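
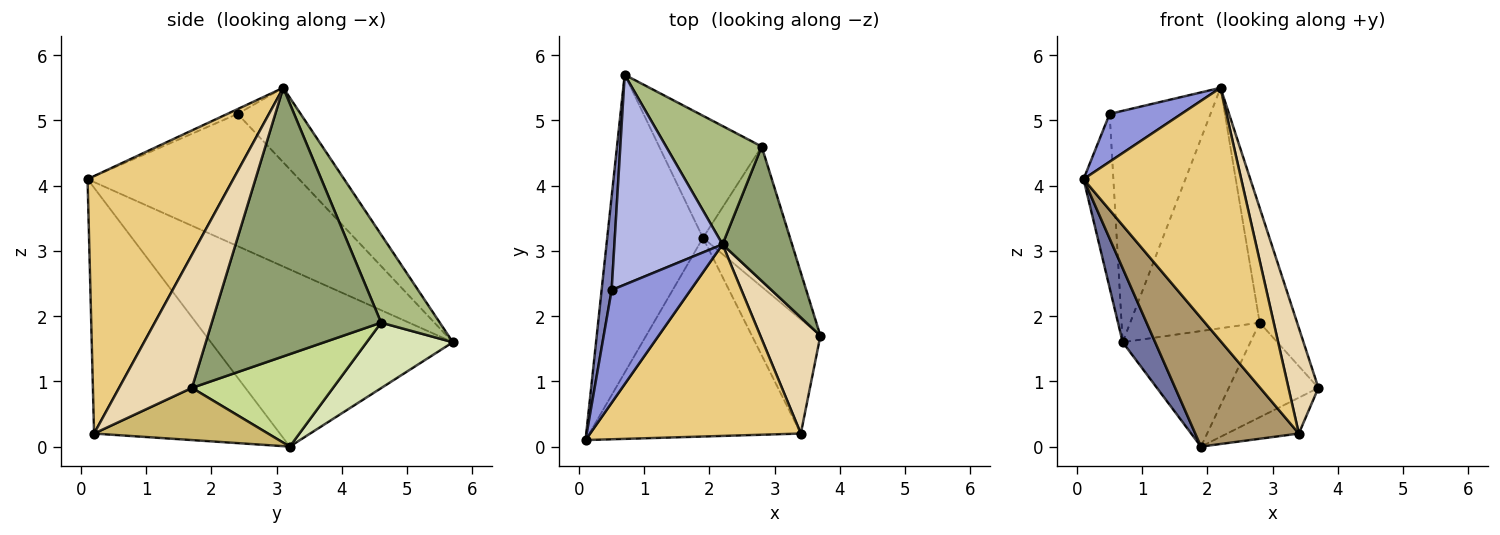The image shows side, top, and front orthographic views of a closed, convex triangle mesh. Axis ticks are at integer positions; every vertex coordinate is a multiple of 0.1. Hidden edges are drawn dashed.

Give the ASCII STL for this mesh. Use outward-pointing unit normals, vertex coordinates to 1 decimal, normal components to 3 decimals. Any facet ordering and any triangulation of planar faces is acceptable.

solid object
 facet normal -0.874 -0.117 -0.472
  outer loop
   vertex 1.9 3.2 0.0
   vertex 0.1 0.1 4.1
   vertex 0.7 5.7 1.6
  endloop
 endfacet
 facet normal -0.987 0.139 0.075
  outer loop
   vertex 0.5 2.4 5.1
   vertex 0.7 5.7 1.6
   vertex 0.1 0.1 4.1
  endloop
 endfacet
 facet normal -0.056 -0.390 0.919
  outer loop
   vertex 0.5 2.4 5.1
   vertex 0.1 0.1 4.1
   vertex 2.2 3.1 5.5
  endloop
 endfacet
 facet normal -0.420 0.672 0.610
  outer loop
   vertex 0.5 2.4 5.1
   vertex 2.2 3.1 5.5
   vertex 0.7 5.7 1.6
  endloop
 endfacet
 facet normal 0.947 0.209 0.245
  outer loop
   vertex 2.8 4.6 1.9
   vertex 2.2 3.1 5.5
   vertex 3.7 1.7 0.9
  endloop
 endfacet
 facet normal 0.377 0.831 0.409
  outer loop
   vertex 2.8 4.6 1.9
   vertex 0.7 5.7 1.6
   vertex 2.2 3.1 5.5
  endloop
 endfacet
 facet normal 0.661 0.420 -0.622
  outer loop
   vertex 2.8 4.6 1.9
   vertex 3.7 1.7 0.9
   vertex 1.9 3.2 0.0
  endloop
 endfacet
 facet normal 0.421 0.624 -0.659
  outer loop
   vertex 2.8 4.6 1.9
   vertex 1.9 3.2 0.0
   vertex 0.7 5.7 1.6
  endloop
 endfacet
 facet normal -0.698 -0.389 -0.601
  outer loop
   vertex 3.4 0.2 0.2
   vertex 0.1 0.1 4.1
   vertex 1.9 3.2 0.0
  endloop
 endfacet
 facet normal 0.588 0.243 -0.772
  outer loop
   vertex 3.4 0.2 0.2
   vertex 1.9 3.2 0.0
   vertex 3.7 1.7 0.9
  endloop
 endfacet
 facet normal 0.593 -0.642 0.486
  outer loop
   vertex 3.4 0.2 0.2
   vertex 2.2 3.1 5.5
   vertex 0.1 0.1 4.1
  endloop
 endfacet
 facet normal 0.854 -0.350 0.385
  outer loop
   vertex 3.4 0.2 0.2
   vertex 3.7 1.7 0.9
   vertex 2.2 3.1 5.5
  endloop
 endfacet
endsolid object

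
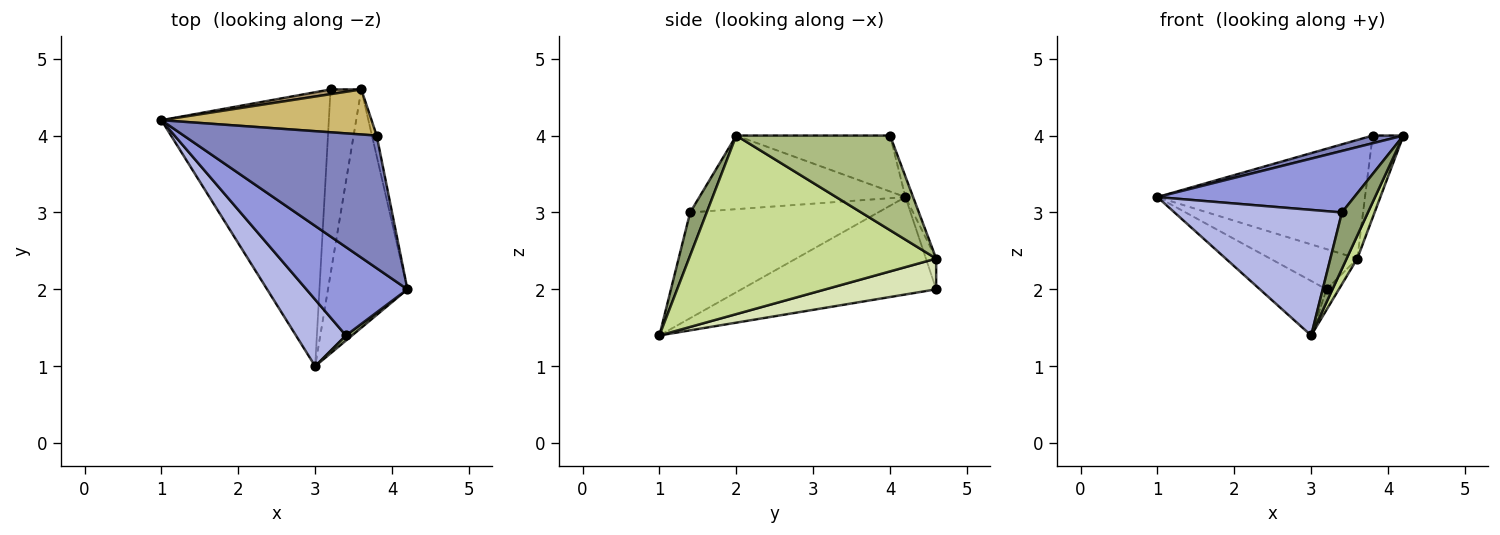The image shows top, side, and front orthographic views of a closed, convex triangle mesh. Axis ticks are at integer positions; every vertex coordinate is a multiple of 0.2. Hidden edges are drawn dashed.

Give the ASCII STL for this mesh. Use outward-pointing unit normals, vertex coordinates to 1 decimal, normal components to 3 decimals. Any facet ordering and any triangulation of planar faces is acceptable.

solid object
 facet normal -0.495 0.170 -0.852
  outer loop
   vertex 3.0 1.0 1.4
   vertex 1.0 4.2 3.2
   vertex 3.2 4.6 2.0
  endloop
 endfacet
 facet normal -0.278 -0.056 0.959
  outer loop
   vertex 3.8 4.0 4.0
   vertex 1.0 4.2 3.2
   vertex 4.2 2.0 4.0
  endloop
 endfacet
 facet normal -0.513 -0.490 0.705
  outer loop
   vertex 3.4 1.4 3.0
   vertex 4.2 2.0 4.0
   vertex 1.0 4.2 3.2
  endloop
 endfacet
 facet normal -0.704 -0.627 0.333
  outer loop
   vertex 3.4 1.4 3.0
   vertex 1.0 4.2 3.2
   vertex 3.0 1.0 1.4
  endloop
 endfacet
 facet normal 0.535 -0.841 0.076
  outer loop
   vertex 3.4 1.4 3.0
   vertex 3.0 1.0 1.4
   vertex 4.2 2.0 4.0
  endloop
 endfacet
 facet normal 0.979 0.196 -0.049
  outer loop
   vertex 3.6 4.6 2.4
   vertex 3.8 4.0 4.0
   vertex 4.2 2.0 4.0
  endloop
 endfacet
 facet normal 0.913 -0.039 -0.406
  outer loop
   vertex 3.6 4.6 2.4
   vertex 4.2 2.0 4.0
   vertex 3.0 1.0 1.4
  endloop
 endfacet
 facet normal 0.705 0.078 -0.705
  outer loop
   vertex 3.6 4.6 2.4
   vertex 3.0 1.0 1.4
   vertex 3.2 4.6 2.0
  endloop
 endfacet
 facet normal -0.116 0.986 0.116
  outer loop
   vertex 3.6 4.6 2.4
   vertex 3.2 4.6 2.0
   vertex 1.0 4.2 3.2
  endloop
 endfacet
 facet normal -0.035 0.934 0.355
  outer loop
   vertex 3.6 4.6 2.4
   vertex 1.0 4.2 3.2
   vertex 3.8 4.0 4.0
  endloop
 endfacet
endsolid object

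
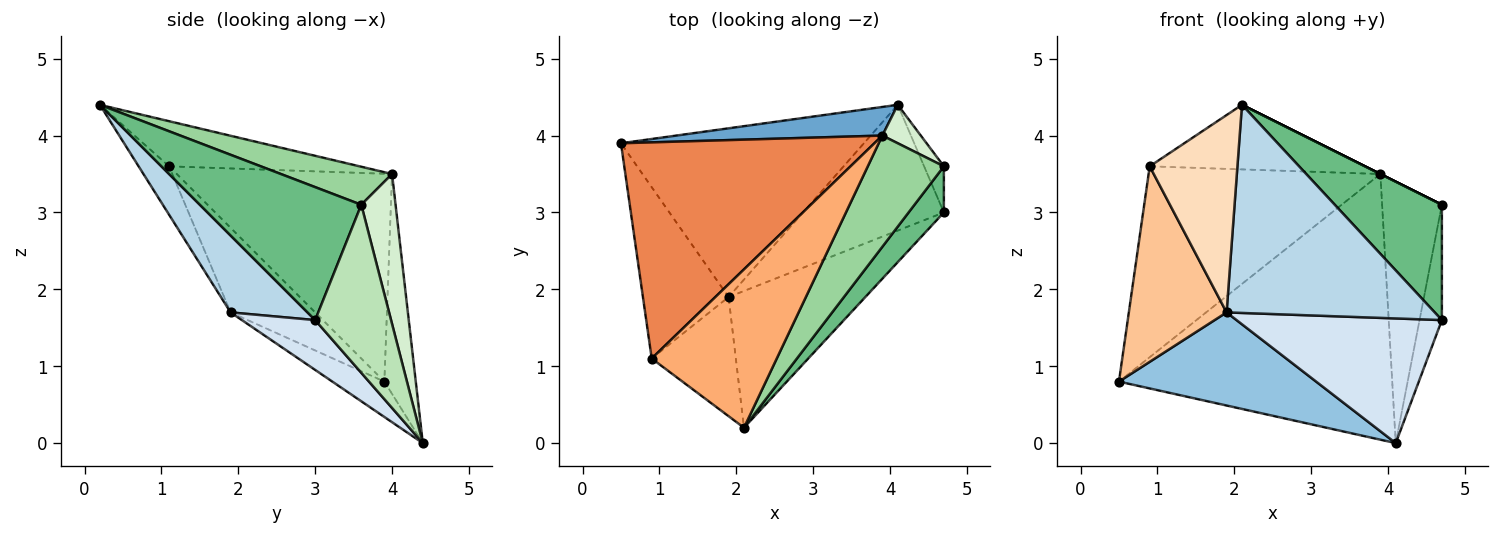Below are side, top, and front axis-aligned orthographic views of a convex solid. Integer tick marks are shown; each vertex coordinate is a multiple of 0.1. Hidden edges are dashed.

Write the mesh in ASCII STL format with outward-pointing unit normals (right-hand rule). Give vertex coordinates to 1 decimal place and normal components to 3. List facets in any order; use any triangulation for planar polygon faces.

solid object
 facet normal -0.114 0.988 0.106
  outer loop
   vertex 3.9 4.0 3.5
   vertex 4.1 4.4 0.0
   vertex 0.5 3.9 0.8
  endloop
 endfacet
 facet normal -0.126 -0.479 -0.868
  outer loop
   vertex 1.9 1.9 1.7
   vertex 0.5 3.9 0.8
   vertex 4.1 4.4 0.0
  endloop
 endfacet
 facet normal 0.295 -0.799 -0.525
  outer loop
   vertex 1.9 1.9 1.7
   vertex 4.7 3.0 1.6
   vertex 2.1 0.2 4.4
  endloop
 endfacet
 facet normal 0.244 -0.683 -0.689
  outer loop
   vertex 1.9 1.9 1.7
   vertex 4.1 4.4 0.0
   vertex 4.7 3.0 1.6
  endloop
 endfacet
 facet normal -0.524 0.564 0.639
  outer loop
   vertex 0.9 1.1 3.6
   vertex 3.9 4.0 3.5
   vertex 0.5 3.9 0.8
  endloop
 endfacet
 facet normal -0.317 0.358 0.878
  outer loop
   vertex 0.9 1.1 3.6
   vertex 2.1 0.2 4.4
   vertex 3.9 4.0 3.5
  endloop
 endfacet
 facet normal -0.545 -0.630 -0.552
  outer loop
   vertex 0.9 1.1 3.6
   vertex 0.5 3.9 0.8
   vertex 1.9 1.9 1.7
  endloop
 endfacet
 facet normal -0.285 -0.821 -0.495
  outer loop
   vertex 0.9 1.1 3.6
   vertex 1.9 1.9 1.7
   vertex 2.1 0.2 4.4
  endloop
 endfacet
 facet normal 0.814 -0.540 0.216
  outer loop
   vertex 4.7 3.6 3.1
   vertex 2.1 0.2 4.4
   vertex 4.7 3.0 1.6
  endloop
 endfacet
 facet normal 0.447 0.000 0.894
  outer loop
   vertex 4.7 3.6 3.1
   vertex 3.9 4.0 3.5
   vertex 2.1 0.2 4.4
  endloop
 endfacet
 facet normal 0.953 0.280 -0.112
  outer loop
   vertex 4.7 3.6 3.1
   vertex 4.7 3.0 1.6
   vertex 4.1 4.4 0.0
  endloop
 endfacet
 facet normal 0.494 0.860 0.127
  outer loop
   vertex 4.7 3.6 3.1
   vertex 4.1 4.4 0.0
   vertex 3.9 4.0 3.5
  endloop
 endfacet
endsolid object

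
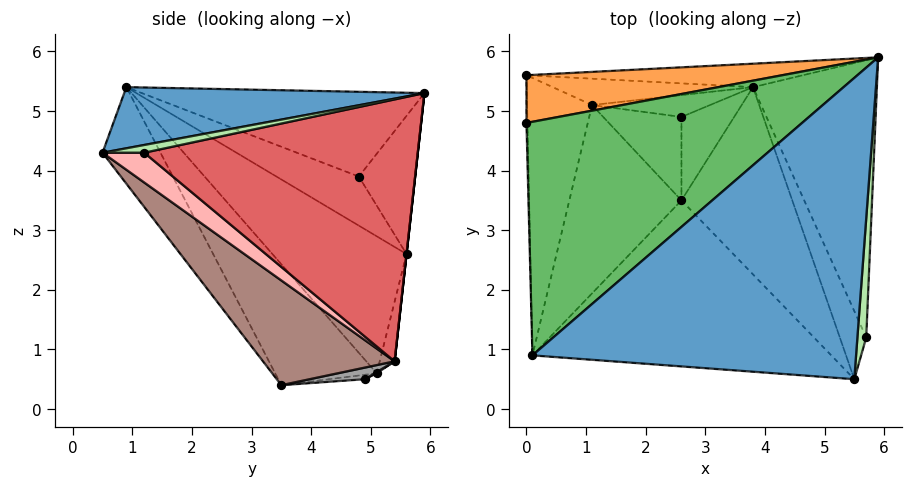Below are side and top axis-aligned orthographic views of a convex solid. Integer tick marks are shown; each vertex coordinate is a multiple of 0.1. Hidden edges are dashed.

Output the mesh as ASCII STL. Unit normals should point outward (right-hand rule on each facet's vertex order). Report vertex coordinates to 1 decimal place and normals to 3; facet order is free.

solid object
 facet normal 0.182 -0.192 0.964
  outer loop
   vertex 0.1 0.9 5.4
   vertex 5.5 0.5 4.3
   vertex 5.9 5.9 5.3
  endloop
 endfacet
 facet normal 0.000 0.994 -0.110
  outer loop
   vertex 3.8 5.4 0.8
   vertex 0.0 5.6 2.6
   vertex 5.9 5.9 5.3
  endloop
 endfacet
 facet normal -0.272 0.819 0.504
  outer loop
   vertex 0.0 4.8 3.9
   vertex 5.9 5.9 5.3
   vertex 0.0 5.6 2.6
  endloop
 endfacet
 facet normal -0.999 -0.034 -0.021
  outer loop
   vertex 0.0 4.8 3.9
   vertex 0.0 5.6 2.6
   vertex 0.1 0.9 5.4
  endloop
 endfacet
 facet normal -0.277 0.339 0.899
  outer loop
   vertex 0.0 4.8 3.9
   vertex 0.1 0.9 5.4
   vertex 5.9 5.9 5.3
  endloop
 endfacet
 facet normal 0.647 -0.185 0.740
  outer loop
   vertex 5.7 1.2 4.3
   vertex 5.9 5.9 5.3
   vertex 5.5 0.5 4.3
  endloop
 endfacet
 facet normal 0.903 0.052 -0.427
  outer loop
   vertex 5.7 1.2 4.3
   vertex 3.8 5.4 0.8
   vertex 5.9 5.9 5.3
  endloop
 endfacet
 facet normal 0.732 -0.209 -0.648
  outer loop
   vertex 5.7 1.2 4.3
   vertex 5.5 0.5 4.3
   vertex 3.8 5.4 0.8
  endloop
 endfacet
 facet normal -0.871 -0.265 -0.413
  outer loop
   vertex 1.1 5.1 0.6
   vertex 0.1 0.9 5.4
   vertex 0.0 5.6 2.6
  endloop
 endfacet
 facet normal -0.085 0.955 -0.285
  outer loop
   vertex 1.1 5.1 0.6
   vertex 0.0 5.6 2.6
   vertex 3.8 5.4 0.8
  endloop
 endfacet
 facet normal 0.661 -0.270 -0.700
  outer loop
   vertex 2.6 3.5 0.4
   vertex 3.8 5.4 0.8
   vertex 5.5 0.5 4.3
  endloop
 endfacet
 facet normal -0.168 -0.838 -0.520
  outer loop
   vertex 2.6 3.5 0.4
   vertex 5.5 0.5 4.3
   vertex 0.1 0.9 5.4
  endloop
 endfacet
 facet normal -0.628 -0.516 -0.582
  outer loop
   vertex 2.6 3.5 0.4
   vertex 0.1 0.9 5.4
   vertex 1.1 5.1 0.6
  endloop
 endfacet
 facet normal 0.009 0.499 -0.867
  outer loop
   vertex 2.6 4.9 0.5
   vertex 1.1 5.1 0.6
   vertex 3.8 5.4 0.8
  endloop
 endfacet
 facet normal 0.215 0.070 -0.974
  outer loop
   vertex 2.6 4.9 0.5
   vertex 3.8 5.4 0.8
   vertex 2.6 3.5 0.4
  endloop
 endfacet
 facet normal -0.057 0.071 -0.996
  outer loop
   vertex 2.6 4.9 0.5
   vertex 2.6 3.5 0.4
   vertex 1.1 5.1 0.6
  endloop
 endfacet
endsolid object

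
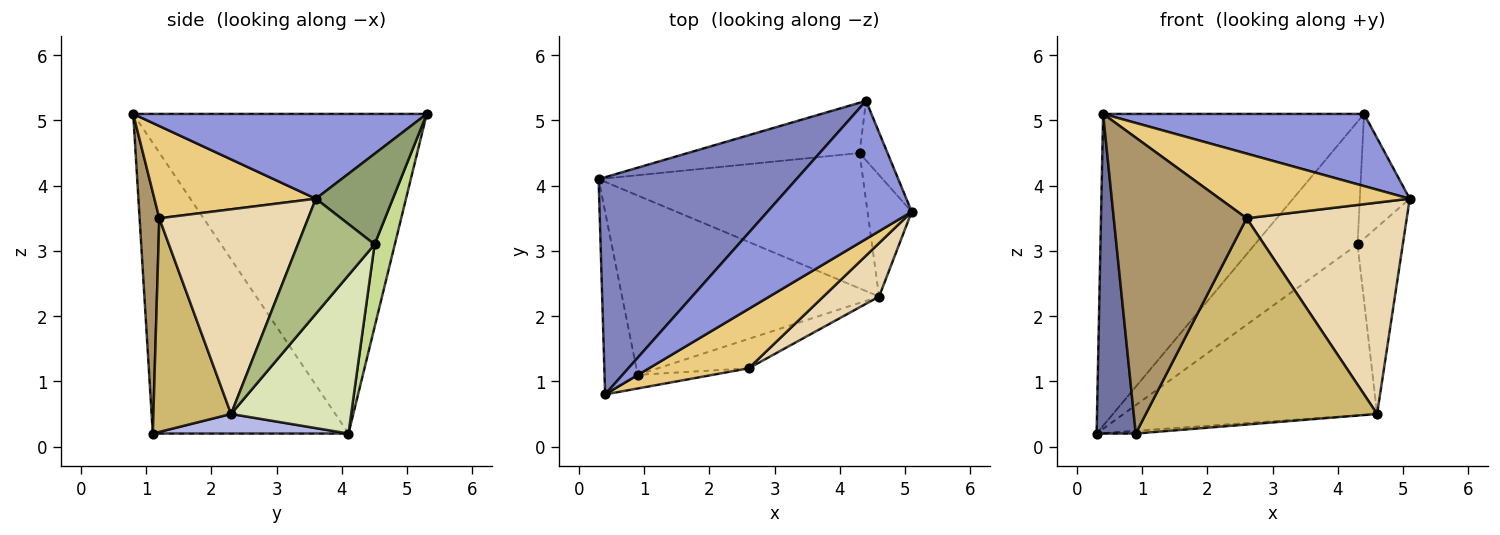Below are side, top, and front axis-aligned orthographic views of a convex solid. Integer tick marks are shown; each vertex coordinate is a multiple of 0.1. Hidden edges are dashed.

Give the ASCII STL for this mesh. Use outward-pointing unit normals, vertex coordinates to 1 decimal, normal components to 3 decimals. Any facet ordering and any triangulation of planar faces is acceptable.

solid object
 facet normal -0.974 -0.195 -0.111
  outer loop
   vertex 0.9 1.1 0.2
   vertex 0.4 0.8 5.1
   vertex 0.3 4.1 0.2
  endloop
 endfacet
 facet normal -0.678 0.603 0.420
  outer loop
   vertex 4.4 5.3 5.1
   vertex 0.3 4.1 0.2
   vertex 0.4 0.8 5.1
  endloop
 endfacet
 facet normal 0.462 -0.411 0.786
  outer loop
   vertex 4.4 5.3 5.1
   vertex 0.4 0.8 5.1
   vertex 5.1 3.6 3.8
  endloop
 endfacet
 facet normal 0.076 0.015 -0.997
  outer loop
   vertex 4.6 2.3 0.5
   vertex 0.9 1.1 0.2
   vertex 0.3 4.1 0.2
  endloop
 endfacet
 facet normal 0.812 0.527 -0.251
  outer loop
   vertex 4.3 4.5 3.1
   vertex 4.4 5.3 5.1
   vertex 5.1 3.6 3.8
  endloop
 endfacet
 facet normal 0.818 0.483 -0.314
  outer loop
   vertex 4.3 4.5 3.1
   vertex 5.1 3.6 3.8
   vertex 4.6 2.3 0.5
  endloop
 endfacet
 facet normal 0.179 0.910 -0.373
  outer loop
   vertex 4.3 4.5 3.1
   vertex 0.3 4.1 0.2
   vertex 4.4 5.3 5.1
  endloop
 endfacet
 facet normal 0.348 0.735 -0.582
  outer loop
   vertex 4.3 4.5 3.1
   vertex 4.6 2.3 0.5
   vertex 0.3 4.1 0.2
  endloop
 endfacet
 facet normal 0.147 -0.988 -0.046
  outer loop
   vertex 2.6 1.2 3.5
   vertex 0.4 0.8 5.1
   vertex 0.9 1.1 0.2
  endloop
 endfacet
 facet normal 0.316 -0.939 -0.134
  outer loop
   vertex 2.6 1.2 3.5
   vertex 0.9 1.1 0.2
   vertex 4.6 2.3 0.5
  endloop
 endfacet
 facet normal 0.531 -0.624 0.573
  outer loop
   vertex 2.6 1.2 3.5
   vertex 5.1 3.6 3.8
   vertex 0.4 0.8 5.1
  endloop
 endfacet
 facet normal 0.669 -0.720 0.182
  outer loop
   vertex 2.6 1.2 3.5
   vertex 4.6 2.3 0.5
   vertex 5.1 3.6 3.8
  endloop
 endfacet
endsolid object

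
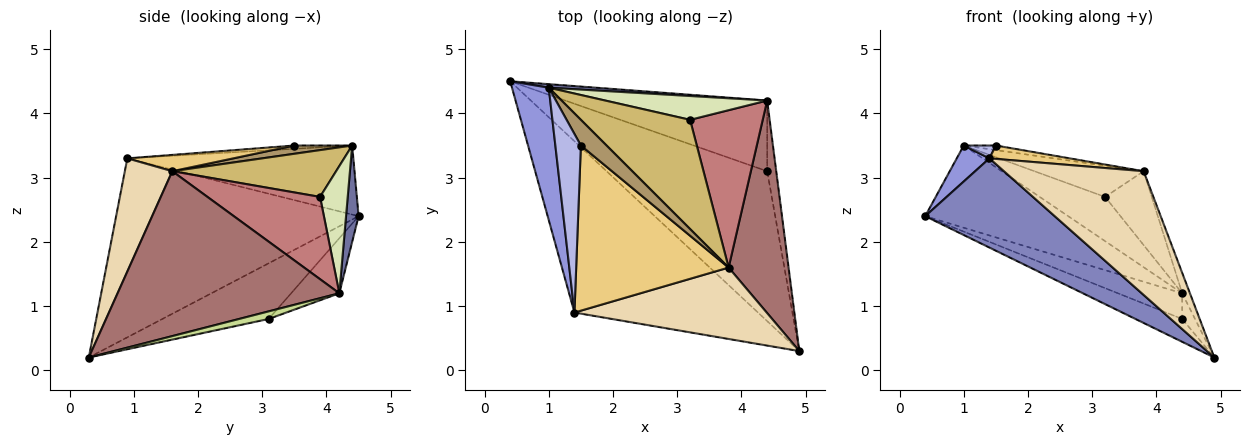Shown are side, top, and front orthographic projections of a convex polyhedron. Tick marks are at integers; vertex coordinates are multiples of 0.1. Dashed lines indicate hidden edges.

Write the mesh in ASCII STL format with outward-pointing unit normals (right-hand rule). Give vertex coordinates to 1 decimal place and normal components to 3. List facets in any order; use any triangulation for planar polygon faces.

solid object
 facet normal 0.087 0.995 0.043
  outer loop
   vertex 4.4 4.2 1.2
   vertex 0.4 4.5 2.4
   vertex 1.0 4.4 3.5
  endloop
 endfacet
 facet normal -0.654 -0.349 -0.671
  outer loop
   vertex 1.4 0.9 3.3
   vertex 0.4 4.5 2.4
   vertex 4.9 0.3 0.2
  endloop
 endfacet
 facet normal -0.876 -0.127 0.466
  outer loop
   vertex 1.4 0.9 3.3
   vertex 1.0 4.4 3.5
   vertex 0.4 4.5 2.4
  endloop
 endfacet
 facet normal -0.128 -0.071 0.989
  outer loop
   vertex 1.4 0.9 3.3
   vertex 1.5 3.5 3.5
   vertex 1.0 4.4 3.5
  endloop
 endfacet
 facet normal -0.324 0.143 -0.935
  outer loop
   vertex 4.4 3.1 0.8
   vertex 4.9 0.3 0.2
   vertex 0.4 4.5 2.4
  endloop
 endfacet
 facet normal -0.248 0.331 -0.910
  outer loop
   vertex 4.4 3.1 0.8
   vertex 0.4 4.5 2.4
   vertex 4.4 4.2 1.2
  endloop
 endfacet
 facet normal 0.618 0.269 -0.739
  outer loop
   vertex 4.4 3.1 0.8
   vertex 4.4 4.2 1.2
   vertex 4.9 0.3 0.2
  endloop
 endfacet
 facet normal 0.349 0.825 0.444
  outer loop
   vertex 3.2 3.9 2.7
   vertex 4.4 4.2 1.2
   vertex 1.0 4.4 3.5
  endloop
 endfacet
 facet normal 0.302 0.168 0.939
  outer loop
   vertex 3.8 1.6 3.1
   vertex 1.0 4.4 3.5
   vertex 1.5 3.5 3.5
  endloop
 endfacet
 facet normal 0.381 0.254 0.889
  outer loop
   vertex 3.8 1.6 3.1
   vertex 3.2 3.9 2.7
   vertex 1.0 4.4 3.5
  endloop
 endfacet
 facet normal 0.106 -0.080 0.991
  outer loop
   vertex 3.8 1.6 3.1
   vertex 1.5 3.5 3.5
   vertex 1.4 0.9 3.3
  endloop
 endfacet
 facet normal 0.282 -0.831 0.480
  outer loop
   vertex 3.8 1.6 3.1
   vertex 1.4 0.9 3.3
   vertex 4.9 0.3 0.2
  endloop
 endfacet
 facet normal 0.939 0.033 0.342
  outer loop
   vertex 3.8 1.6 3.1
   vertex 4.9 0.3 0.2
   vertex 4.4 4.2 1.2
  endloop
 endfacet
 facet normal 0.716 0.297 0.632
  outer loop
   vertex 3.8 1.6 3.1
   vertex 4.4 4.2 1.2
   vertex 3.2 3.9 2.7
  endloop
 endfacet
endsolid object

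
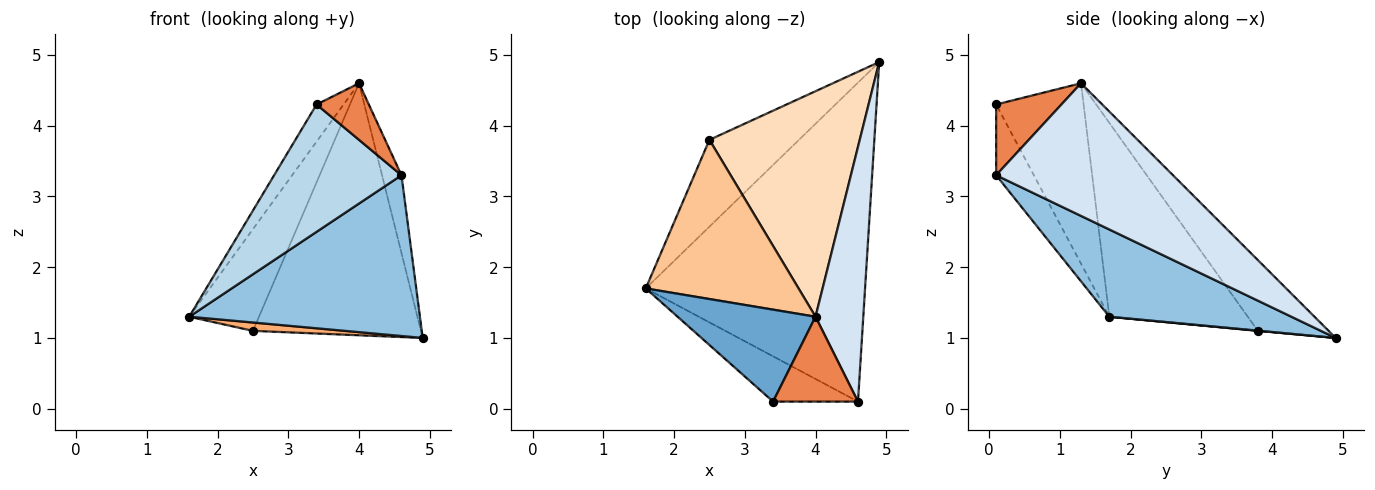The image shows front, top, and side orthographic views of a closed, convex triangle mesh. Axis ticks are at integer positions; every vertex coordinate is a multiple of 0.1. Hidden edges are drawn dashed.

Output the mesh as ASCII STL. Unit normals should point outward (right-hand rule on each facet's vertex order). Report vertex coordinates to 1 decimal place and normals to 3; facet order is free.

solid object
 facet normal -0.771 0.238 0.590
  outer loop
   vertex 4.0 1.3 4.6
   vertex 1.6 1.7 1.3
   vertex 3.4 0.1 4.3
  endloop
 endfacet
 facet normal 0.335 -0.424 -0.841
  outer loop
   vertex 4.6 0.1 3.3
   vertex 1.6 1.7 1.3
   vertex 4.9 4.9 1.0
  endloop
 endfacet
 facet normal -0.269 -0.908 -0.323
  outer loop
   vertex 4.6 0.1 3.3
   vertex 3.4 0.1 4.3
   vertex 1.6 1.7 1.3
  endloop
 endfacet
 facet normal 0.936 0.103 0.337
  outer loop
   vertex 4.6 0.1 3.3
   vertex 4.9 4.9 1.0
   vertex 4.0 1.3 4.6
  endloop
 endfacet
 facet normal 0.570 -0.456 0.684
  outer loop
   vertex 4.6 0.1 3.3
   vertex 4.0 1.3 4.6
   vertex 3.4 0.1 4.3
  endloop
 endfacet
 facet normal 0.002 -0.096 -0.995
  outer loop
   vertex 2.5 3.8 1.1
   vertex 4.9 4.9 1.0
   vertex 1.6 1.7 1.3
  endloop
 endfacet
 facet normal -0.730 0.368 0.576
  outer loop
   vertex 2.5 3.8 1.1
   vertex 1.6 1.7 1.3
   vertex 4.0 1.3 4.6
  endloop
 endfacet
 facet normal -0.299 0.711 0.636
  outer loop
   vertex 2.5 3.8 1.1
   vertex 4.0 1.3 4.6
   vertex 4.9 4.9 1.0
  endloop
 endfacet
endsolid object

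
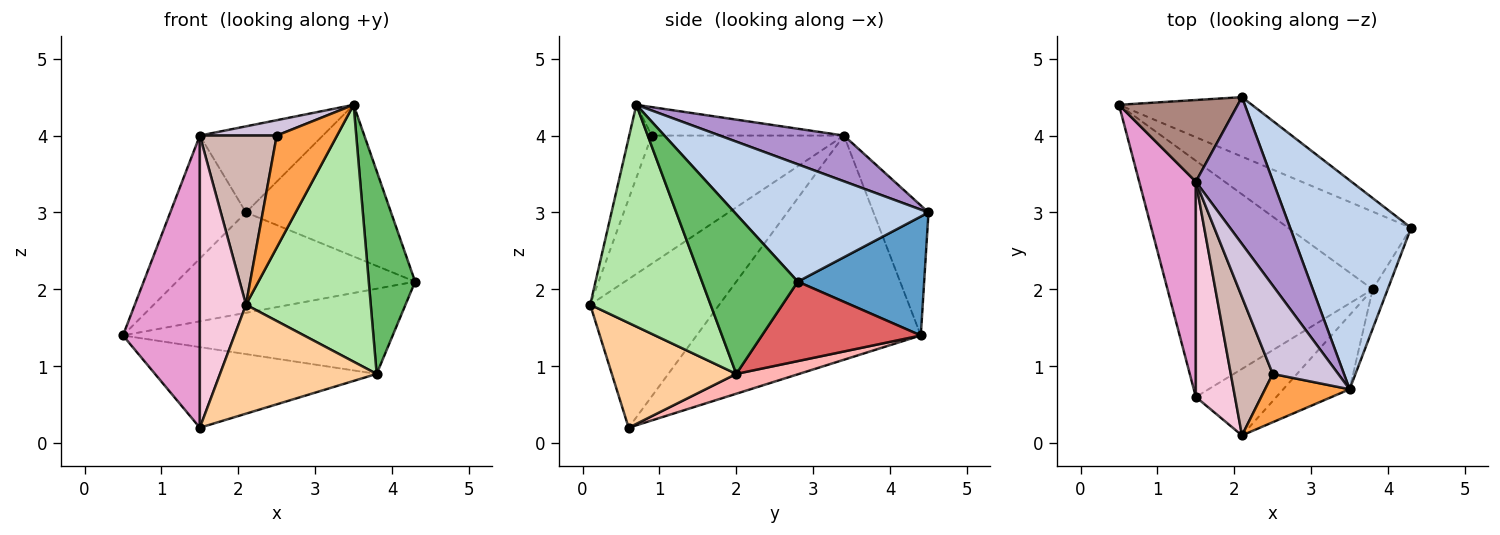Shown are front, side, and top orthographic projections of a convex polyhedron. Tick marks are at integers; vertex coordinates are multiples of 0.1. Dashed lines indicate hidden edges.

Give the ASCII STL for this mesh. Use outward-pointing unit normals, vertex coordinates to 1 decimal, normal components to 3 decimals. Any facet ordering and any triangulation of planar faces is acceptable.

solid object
 facet normal 0.415 0.783 -0.464
  outer loop
   vertex 2.1 4.5 3.0
   vertex 4.3 2.8 2.1
   vertex 0.5 4.4 1.4
  endloop
 endfacet
 facet normal 0.617 0.462 0.637
  outer loop
   vertex 2.1 4.5 3.0
   vertex 3.5 0.7 4.4
   vertex 4.3 2.8 2.1
  endloop
 endfacet
 facet normal -0.324 -0.869 0.375
  outer loop
   vertex 2.5 0.9 4.0
   vertex 2.1 0.1 1.8
   vertex 3.5 0.7 4.4
  endloop
 endfacet
 facet normal 0.561 -0.706 -0.431
  outer loop
   vertex 3.8 2.0 0.9
   vertex 2.1 0.1 1.8
   vertex 1.5 0.6 0.2
  endloop
 endfacet
 facet normal 0.897 -0.434 -0.084
  outer loop
   vertex 3.8 2.0 0.9
   vertex 4.3 2.8 2.1
   vertex 3.5 0.7 4.4
  endloop
 endfacet
 facet normal 0.680 -0.705 -0.203
  outer loop
   vertex 3.8 2.0 0.9
   vertex 3.5 0.7 4.4
   vertex 2.1 0.1 1.8
  endloop
 endfacet
 facet normal 0.399 0.677 -0.618
  outer loop
   vertex 3.8 2.0 0.9
   vertex 0.5 4.4 1.4
   vertex 4.3 2.8 2.1
  endloop
 endfacet
 facet normal 0.091 0.322 -0.942
  outer loop
   vertex 3.8 2.0 0.9
   vertex 1.5 0.6 0.2
   vertex 0.5 4.4 1.4
  endloop
 endfacet
 facet normal 0.455 0.451 0.768
  outer loop
   vertex 1.5 3.4 4.0
   vertex 3.5 0.7 4.4
   vertex 2.1 4.5 3.0
  endloop
 endfacet
 facet normal -0.394 -0.157 0.906
  outer loop
   vertex 1.5 3.4 4.0
   vertex 2.5 0.9 4.0
   vertex 3.5 0.7 4.4
  endloop
 endfacet
 facet normal -0.518 0.713 0.473
  outer loop
   vertex 1.5 3.4 4.0
   vertex 2.1 4.5 3.0
   vertex 0.5 4.4 1.4
  endloop
 endfacet
 facet normal -0.888 -0.355 0.291
  outer loop
   vertex 1.5 3.4 4.0
   vertex 2.1 0.1 1.8
   vertex 2.5 0.9 4.0
  endloop
 endfacet
 facet normal -0.920 -0.316 0.232
  outer loop
   vertex 1.5 3.4 4.0
   vertex 0.5 4.4 1.4
   vertex 1.5 0.6 0.2
  endloop
 endfacet
 facet normal -0.914 -0.327 0.241
  outer loop
   vertex 1.5 3.4 4.0
   vertex 1.5 0.6 0.2
   vertex 2.1 0.1 1.8
  endloop
 endfacet
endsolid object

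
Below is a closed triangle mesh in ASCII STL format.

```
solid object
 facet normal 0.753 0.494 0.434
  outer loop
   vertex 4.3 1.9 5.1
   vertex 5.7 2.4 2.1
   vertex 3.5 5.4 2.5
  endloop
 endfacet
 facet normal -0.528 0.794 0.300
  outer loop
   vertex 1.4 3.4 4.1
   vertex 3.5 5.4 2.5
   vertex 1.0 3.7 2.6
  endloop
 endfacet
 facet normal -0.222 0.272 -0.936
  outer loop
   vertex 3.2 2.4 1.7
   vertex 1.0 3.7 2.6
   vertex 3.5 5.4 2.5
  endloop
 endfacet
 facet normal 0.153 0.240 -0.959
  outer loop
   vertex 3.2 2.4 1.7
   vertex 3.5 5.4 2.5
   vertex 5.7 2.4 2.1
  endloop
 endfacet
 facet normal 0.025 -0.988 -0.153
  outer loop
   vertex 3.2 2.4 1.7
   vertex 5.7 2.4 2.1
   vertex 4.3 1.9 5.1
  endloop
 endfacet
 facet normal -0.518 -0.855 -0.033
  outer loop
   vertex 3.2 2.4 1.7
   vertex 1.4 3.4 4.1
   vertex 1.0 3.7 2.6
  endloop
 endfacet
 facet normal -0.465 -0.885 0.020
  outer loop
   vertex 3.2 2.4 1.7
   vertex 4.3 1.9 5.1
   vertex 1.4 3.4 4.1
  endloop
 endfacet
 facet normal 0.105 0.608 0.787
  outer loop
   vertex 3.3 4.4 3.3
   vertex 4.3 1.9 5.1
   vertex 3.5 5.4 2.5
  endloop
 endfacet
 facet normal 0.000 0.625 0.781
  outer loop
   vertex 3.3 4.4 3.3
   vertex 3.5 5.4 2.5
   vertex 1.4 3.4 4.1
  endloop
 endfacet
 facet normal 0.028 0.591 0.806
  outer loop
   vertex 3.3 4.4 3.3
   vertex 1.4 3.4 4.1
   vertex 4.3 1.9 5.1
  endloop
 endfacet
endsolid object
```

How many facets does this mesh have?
10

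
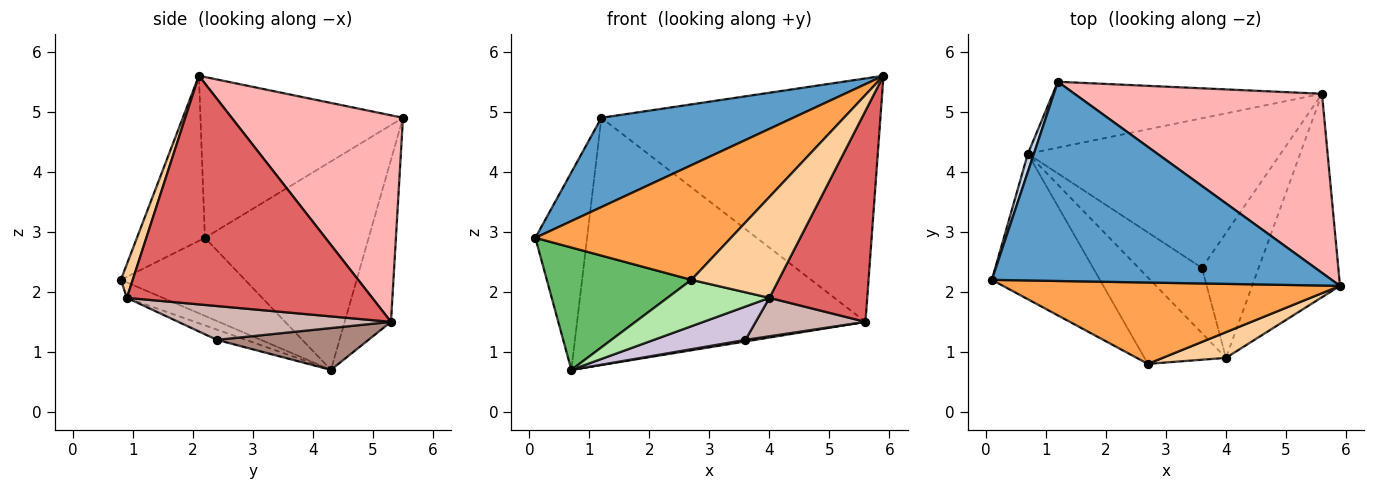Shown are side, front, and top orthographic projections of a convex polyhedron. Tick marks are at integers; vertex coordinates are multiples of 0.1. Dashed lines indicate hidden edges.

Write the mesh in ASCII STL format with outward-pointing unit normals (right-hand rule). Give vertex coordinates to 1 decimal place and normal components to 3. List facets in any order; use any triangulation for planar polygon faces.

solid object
 facet normal -0.396 -0.376 0.838
  outer loop
   vertex 1.2 5.5 4.9
   vertex 0.1 2.2 2.9
   vertex 5.9 2.1 5.6
  endloop
 endfacet
 facet normal -0.953 0.301 0.027
  outer loop
   vertex 0.7 4.3 0.7
   vertex 0.1 2.2 2.9
   vertex 1.2 5.5 4.9
  endloop
 endfacet
 facet normal -0.273 -0.785 0.557
  outer loop
   vertex 2.7 0.8 2.2
   vertex 5.9 2.1 5.6
   vertex 0.1 2.2 2.9
  endloop
 endfacet
 facet normal 0.130 -0.961 0.245
  outer loop
   vertex 2.7 0.8 2.2
   vertex 4.0 0.9 1.9
   vertex 5.9 2.1 5.6
  endloop
 endfacet
 facet normal -0.484 -0.563 -0.670
  outer loop
   vertex 2.7 0.8 2.2
   vertex 0.1 2.2 2.9
   vertex 0.7 4.3 0.7
  endloop
 endfacet
 facet normal -0.165 -0.467 -0.869
  outer loop
   vertex 2.7 0.8 2.2
   vertex 0.7 4.3 0.7
   vertex 4.0 0.9 1.9
  endloop
 endfacet
 facet normal 0.875 -0.349 -0.336
  outer loop
   vertex 5.6 5.3 1.5
   vertex 5.9 2.1 5.6
   vertex 4.0 0.9 1.9
  endloop
 endfacet
 facet normal 0.443 0.722 0.531
  outer loop
   vertex 5.6 5.3 1.5
   vertex 1.2 5.5 4.9
   vertex 5.9 2.1 5.6
  endloop
 endfacet
 facet normal -0.153 0.955 -0.255
  outer loop
   vertex 5.6 5.3 1.5
   vertex 0.7 4.3 0.7
   vertex 1.2 5.5 4.9
  endloop
 endfacet
 facet normal -0.142 -0.450 -0.882
  outer loop
   vertex 3.6 2.4 1.2
   vertex 4.0 0.9 1.9
   vertex 0.7 4.3 0.7
  endloop
 endfacet
 facet normal 0.163 -0.011 -0.987
  outer loop
   vertex 3.6 2.4 1.2
   vertex 0.7 4.3 0.7
   vertex 5.6 5.3 1.5
  endloop
 endfacet
 facet normal 0.495 -0.256 -0.830
  outer loop
   vertex 3.6 2.4 1.2
   vertex 5.6 5.3 1.5
   vertex 4.0 0.9 1.9
  endloop
 endfacet
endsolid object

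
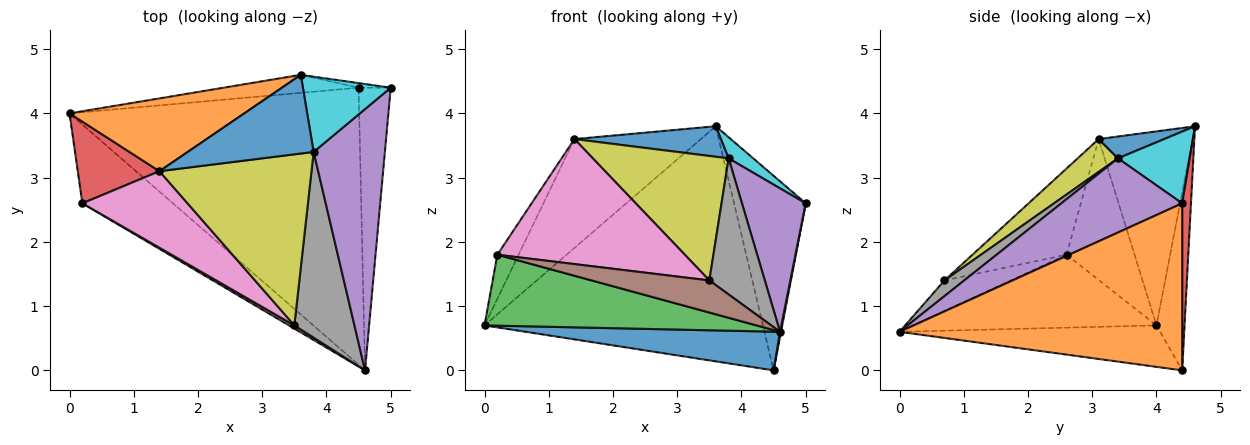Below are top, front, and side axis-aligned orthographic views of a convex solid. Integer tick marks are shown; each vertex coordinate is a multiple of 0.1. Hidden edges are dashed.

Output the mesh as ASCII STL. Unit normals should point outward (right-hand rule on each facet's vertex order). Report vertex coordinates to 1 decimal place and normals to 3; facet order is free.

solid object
 facet normal -0.140 -0.137 -0.981
  outer loop
   vertex 4.5 4.4 0.0
   vertex 4.6 0.0 0.6
   vertex 0.0 4.0 0.7
  endloop
 endfacet
 facet normal 0.982 -0.003 -0.189
  outer loop
   vertex 4.5 4.4 0.0
   vertex 5.0 4.4 2.6
   vertex 4.6 0.0 0.6
  endloop
 endfacet
 facet normal -0.513 -0.574 -0.638
  outer loop
   vertex 0.2 2.6 1.8
   vertex 0.0 4.0 0.7
   vertex 4.6 0.0 0.6
  endloop
 endfacet
 facet normal -0.835 0.261 0.484
  outer loop
   vertex 0.2 2.6 1.8
   vertex 1.4 3.1 3.6
   vertex 0.0 4.0 0.7
  endloop
 endfacet
 facet normal 0.674 -0.356 0.647
  outer loop
   vertex 3.8 3.4 3.3
   vertex 4.6 0.0 0.6
   vertex 5.0 4.4 2.6
  endloop
 endfacet
 facet normal -0.489 -0.868 0.087
  outer loop
   vertex 3.5 0.7 1.4
   vertex 0.2 2.6 1.8
   vertex 4.6 0.0 0.6
  endloop
 endfacet
 facet normal -0.393 -0.784 0.480
  outer loop
   vertex 3.5 0.7 1.4
   vertex 1.4 3.1 3.6
   vertex 0.2 2.6 1.8
  endloop
 endfacet
 facet normal 0.206 -0.578 0.789
  outer loop
   vertex 3.5 0.7 1.4
   vertex 4.6 0.0 0.6
   vertex 3.8 3.4 3.3
  endloop
 endfacet
 facet normal 0.172 -0.580 0.797
  outer loop
   vertex 3.5 0.7 1.4
   vertex 3.8 3.4 3.3
   vertex 1.4 3.1 3.6
  endloop
 endfacet
 facet normal 0.618 -0.212 0.757
  outer loop
   vertex 3.6 4.6 3.8
   vertex 3.8 3.4 3.3
   vertex 5.0 4.4 2.6
  endloop
 endfacet
 facet normal 0.160 -0.357 0.920
  outer loop
   vertex 3.6 4.6 3.8
   vertex 1.4 3.1 3.6
   vertex 3.8 3.4 3.3
  endloop
 endfacet
 facet normal -0.525 0.707 0.473
  outer loop
   vertex 3.6 4.6 3.8
   vertex 0.0 4.0 0.7
   vertex 1.4 3.1 3.6
  endloop
 endfacet
 facet normal -0.100 0.992 -0.076
  outer loop
   vertex 3.6 4.6 3.8
   vertex 4.5 4.4 0.0
   vertex 0.0 4.0 0.7
  endloop
 endfacet
 facet normal 0.122 0.992 -0.023
  outer loop
   vertex 3.6 4.6 3.8
   vertex 5.0 4.4 2.6
   vertex 4.5 4.4 0.0
  endloop
 endfacet
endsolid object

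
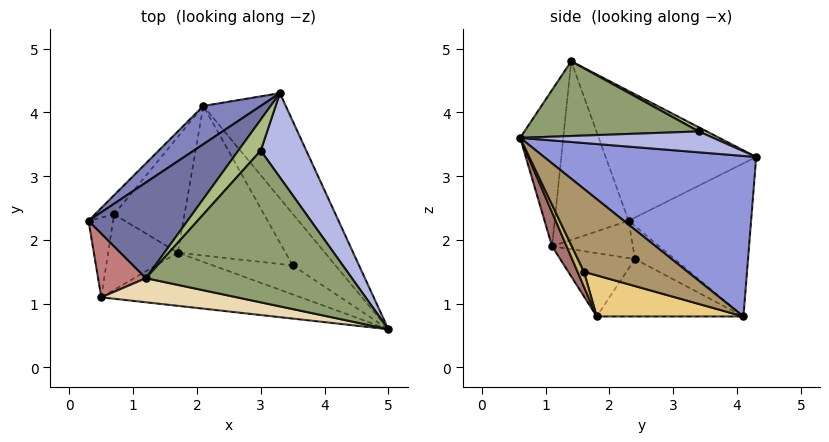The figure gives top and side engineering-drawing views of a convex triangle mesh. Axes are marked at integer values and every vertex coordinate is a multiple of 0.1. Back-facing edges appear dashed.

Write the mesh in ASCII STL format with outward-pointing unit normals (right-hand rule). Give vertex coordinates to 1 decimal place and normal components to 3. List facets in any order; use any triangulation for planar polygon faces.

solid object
 facet normal -0.594 0.665 0.453
  outer loop
   vertex 1.2 1.4 4.8
   vertex 3.3 4.3 3.3
   vertex 0.3 2.3 2.3
  endloop
 endfacet
 facet normal -0.591 0.776 0.222
  outer loop
   vertex 2.1 4.1 0.8
   vertex 0.3 2.3 2.3
   vertex 3.3 4.3 3.3
  endloop
 endfacet
 facet normal 0.834 0.348 -0.428
  outer loop
   vertex 2.1 4.1 0.8
   vertex 3.3 4.3 3.3
   vertex 5.0 0.6 3.6
  endloop
 endfacet
 facet normal 0.403 0.256 0.879
  outer loop
   vertex 3.0 3.4 3.7
   vertex 5.0 0.6 3.6
   vertex 3.3 4.3 3.3
  endloop
 endfacet
 facet normal 0.334 0.206 0.920
  outer loop
   vertex 3.0 3.4 3.7
   vertex 1.2 1.4 4.8
   vertex 5.0 0.6 3.6
  endloop
 endfacet
 facet normal 0.171 0.352 0.920
  outer loop
   vertex 3.0 3.4 3.7
   vertex 3.3 4.3 3.3
   vertex 1.2 1.4 4.8
  endloop
 endfacet
 facet normal -0.790 0.408 -0.459
  outer loop
   vertex 0.7 2.4 1.7
   vertex 0.3 2.3 2.3
   vertex 2.1 4.1 0.8
  endloop
 endfacet
 facet normal -0.628 0.109 -0.771
  outer loop
   vertex 0.7 2.4 1.7
   vertex 2.1 4.1 0.8
   vertex 1.7 1.8 0.8
  endloop
 endfacet
 facet normal 0.834 0.346 -0.431
  outer loop
   vertex 3.5 1.6 1.5
   vertex 2.1 4.1 0.8
   vertex 5.0 0.6 3.6
  endloop
 endfacet
 facet normal 0.090 -0.873 -0.480
  outer loop
   vertex 3.5 1.6 1.5
   vertex 5.0 0.6 3.6
   vertex 1.7 1.8 0.8
  endloop
 endfacet
 facet normal 0.356 -0.062 -0.933
  outer loop
   vertex 3.5 1.6 1.5
   vertex 1.7 1.8 0.8
   vertex 2.1 4.1 0.8
  endloop
 endfacet
 facet normal -0.161 -0.977 0.140
  outer loop
   vertex 0.5 1.1 1.9
   vertex 5.0 0.6 3.6
   vertex 1.2 1.4 4.8
  endloop
 endfacet
 facet normal 0.080 -0.878 -0.471
  outer loop
   vertex 0.5 1.1 1.9
   vertex 1.7 1.8 0.8
   vertex 5.0 0.6 3.6
  endloop
 endfacet
 facet normal -0.938 -0.240 0.251
  outer loop
   vertex 0.5 1.1 1.9
   vertex 1.2 1.4 4.8
   vertex 0.3 2.3 2.3
  endloop
 endfacet
 facet normal -0.835 0.044 -0.549
  outer loop
   vertex 0.5 1.1 1.9
   vertex 0.3 2.3 2.3
   vertex 0.7 2.4 1.7
  endloop
 endfacet
 facet normal -0.672 -0.010 -0.740
  outer loop
   vertex 0.5 1.1 1.9
   vertex 0.7 2.4 1.7
   vertex 1.7 1.8 0.8
  endloop
 endfacet
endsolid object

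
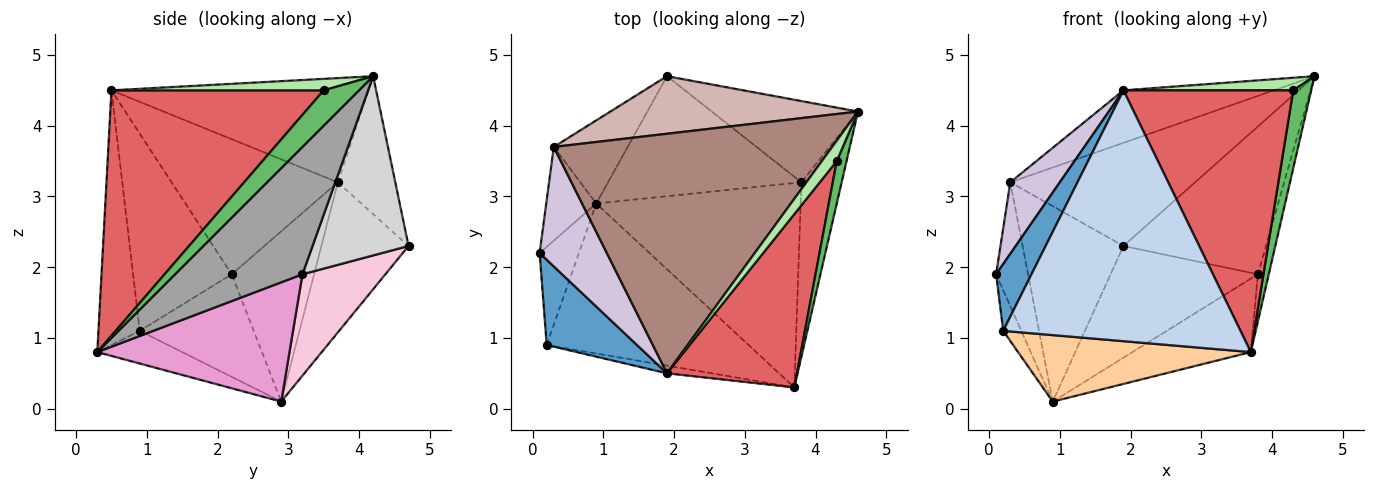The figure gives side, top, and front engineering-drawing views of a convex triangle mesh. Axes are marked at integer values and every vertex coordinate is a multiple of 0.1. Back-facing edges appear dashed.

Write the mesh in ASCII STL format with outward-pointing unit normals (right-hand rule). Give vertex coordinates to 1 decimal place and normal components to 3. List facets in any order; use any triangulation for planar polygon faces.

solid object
 facet normal -0.864 -0.310 0.396
  outer loop
   vertex 0.2 0.9 1.1
   vertex 1.9 0.5 4.5
   vertex 0.1 2.2 1.9
  endloop
 endfacet
 facet normal -0.171 -0.985 -0.030
  outer loop
   vertex 0.2 0.9 1.1
   vertex 3.7 0.3 0.8
   vertex 1.9 0.5 4.5
  endloop
 endfacet
 facet normal -0.924 0.147 -0.354
  outer loop
   vertex 0.2 0.9 1.1
   vertex 0.1 2.2 1.9
   vertex 0.9 2.9 0.1
  endloop
 endfacet
 facet normal -0.146 -0.401 -0.904
  outer loop
   vertex 0.2 0.9 1.1
   vertex 0.9 2.9 0.1
   vertex 3.7 0.3 0.8
  endloop
 endfacet
 facet normal 0.866 -0.439 0.240
  outer loop
   vertex 4.3 3.5 4.5
   vertex 3.7 0.3 0.8
   vertex 4.6 4.2 4.7
  endloop
 endfacet
 facet normal 0.548 -0.438 0.712
  outer loop
   vertex 4.3 3.5 4.5
   vertex 4.6 4.2 4.7
   vertex 1.9 0.5 4.5
  endloop
 endfacet
 facet normal 0.722 -0.577 0.382
  outer loop
   vertex 4.3 3.5 4.5
   vertex 1.9 0.5 4.5
   vertex 3.7 0.3 0.8
  endloop
 endfacet
 facet normal -0.899 0.349 -0.264
  outer loop
   vertex 0.3 3.7 3.2
   vertex 0.9 2.9 0.1
   vertex 0.1 2.2 1.9
  endloop
 endfacet
 facet normal -0.622 0.720 -0.306
  outer loop
   vertex 0.3 3.7 3.2
   vertex 1.9 4.7 2.3
   vertex 0.9 2.9 0.1
  endloop
 endfacet
 facet normal -0.865 -0.258 0.430
  outer loop
   vertex 0.3 3.7 3.2
   vertex 0.1 2.2 1.9
   vertex 1.9 0.5 4.5
  endloop
 endfacet
 facet normal -0.343 0.201 0.917
  outer loop
   vertex 0.3 3.7 3.2
   vertex 1.9 0.5 4.5
   vertex 4.6 4.2 4.7
  endloop
 endfacet
 facet normal -0.262 0.843 0.470
  outer loop
   vertex 0.3 3.7 3.2
   vertex 4.6 4.2 4.7
   vertex 1.9 4.7 2.3
  endloop
 endfacet
 facet normal 0.481 0.296 -0.825
  outer loop
   vertex 3.8 3.2 1.9
   vertex 3.7 0.3 0.8
   vertex 0.9 2.9 0.1
  endloop
 endfacet
 facet normal 0.358 0.636 -0.683
  outer loop
   vertex 3.8 3.2 1.9
   vertex 0.9 2.9 0.1
   vertex 1.9 4.7 2.3
  endloop
 endfacet
 facet normal 0.950 0.081 -0.301
  outer loop
   vertex 3.8 3.2 1.9
   vertex 4.6 4.2 4.7
   vertex 3.7 0.3 0.8
  endloop
 endfacet
 facet normal 0.508 0.755 -0.415
  outer loop
   vertex 3.8 3.2 1.9
   vertex 1.9 4.7 2.3
   vertex 4.6 4.2 4.7
  endloop
 endfacet
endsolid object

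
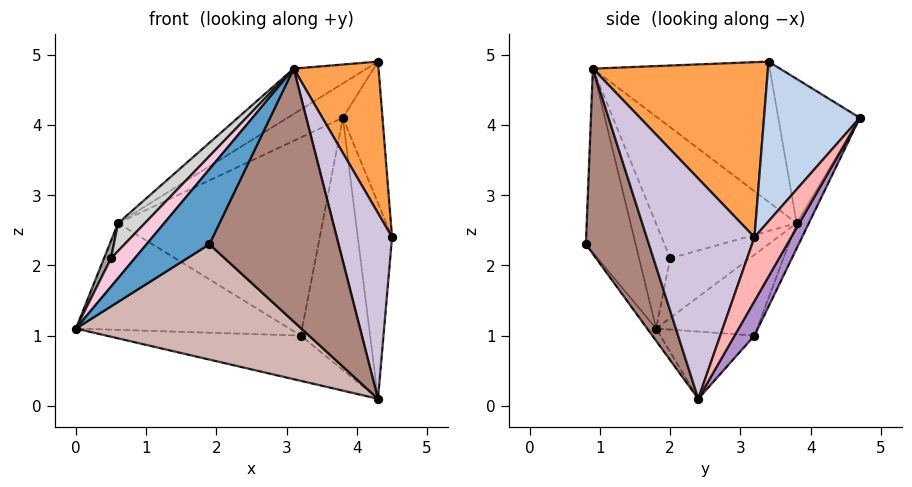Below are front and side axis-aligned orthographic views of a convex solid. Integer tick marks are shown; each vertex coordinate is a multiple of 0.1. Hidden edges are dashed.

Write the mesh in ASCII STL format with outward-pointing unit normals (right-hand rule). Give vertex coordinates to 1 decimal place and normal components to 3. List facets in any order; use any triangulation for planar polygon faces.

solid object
 facet normal -0.590 -0.745 0.313
  outer loop
   vertex 3.1 0.9 4.8
   vertex 0.0 1.8 1.1
   vertex 1.9 0.8 2.3
  endloop
 endfacet
 facet normal 0.923 0.382 0.043
  outer loop
   vertex 4.3 3.4 4.9
   vertex 4.5 3.2 2.4
   vertex 3.8 4.7 4.1
  endloop
 endfacet
 facet normal 0.895 -0.434 0.106
  outer loop
   vertex 4.3 3.4 4.9
   vertex 3.1 0.9 4.8
   vertex 4.5 3.2 2.4
  endloop
 endfacet
 facet normal -0.297 0.628 -0.719
  outer loop
   vertex 0.6 3.8 2.6
   vertex 3.2 3.2 1.0
   vertex 0.0 1.8 1.1
  endloop
 endfacet
 facet normal -0.054 0.903 -0.426
  outer loop
   vertex 0.6 3.8 2.6
   vertex 3.8 4.7 4.1
   vertex 3.2 3.2 1.0
  endloop
 endfacet
 facet normal -0.475 0.322 0.819
  outer loop
   vertex 0.6 3.8 2.6
   vertex 4.3 3.4 4.9
   vertex 3.8 4.7 4.1
  endloop
 endfacet
 facet normal -0.500 0.207 0.841
  outer loop
   vertex 0.6 3.8 2.6
   vertex 3.1 0.9 4.8
   vertex 4.3 3.4 4.9
  endloop
 endfacet
 facet normal 0.700 0.653 -0.288
  outer loop
   vertex 4.3 2.4 0.1
   vertex 3.8 4.7 4.1
   vertex 4.5 3.2 2.4
  endloop
 endfacet
 facet normal 0.244 0.854 -0.460
  outer loop
   vertex 4.3 2.4 0.1
   vertex 3.2 3.2 1.0
   vertex 3.8 4.7 4.1
  endloop
 endfacet
 facet normal 0.887 -0.455 0.081
  outer loop
   vertex 4.3 2.4 0.1
   vertex 4.5 3.2 2.4
   vertex 3.1 0.9 4.8
  endloop
 endfacet
 facet normal 0.432 -0.885 -0.172
  outer loop
   vertex 4.3 2.4 0.1
   vertex 3.1 0.9 4.8
   vertex 1.9 0.8 2.3
  endloop
 endfacet
 facet normal -0.031 -0.792 -0.610
  outer loop
   vertex 4.3 2.4 0.1
   vertex 1.9 0.8 2.3
   vertex 0.0 1.8 1.1
  endloop
 endfacet
 facet normal -0.261 0.540 -0.800
  outer loop
   vertex 4.3 2.4 0.1
   vertex 0.0 1.8 1.1
   vertex 3.2 3.2 1.0
  endloop
 endfacet
 facet normal -0.706 -0.538 0.461
  outer loop
   vertex 0.5 2.0 2.1
   vertex 0.0 1.8 1.1
   vertex 3.1 0.9 4.8
  endloop
 endfacet
 facet normal -0.885 -0.078 0.458
  outer loop
   vertex 0.5 2.0 2.1
   vertex 0.6 3.8 2.6
   vertex 0.0 1.8 1.1
  endloop
 endfacet
 facet normal -0.741 -0.141 0.656
  outer loop
   vertex 0.5 2.0 2.1
   vertex 3.1 0.9 4.8
   vertex 0.6 3.8 2.6
  endloop
 endfacet
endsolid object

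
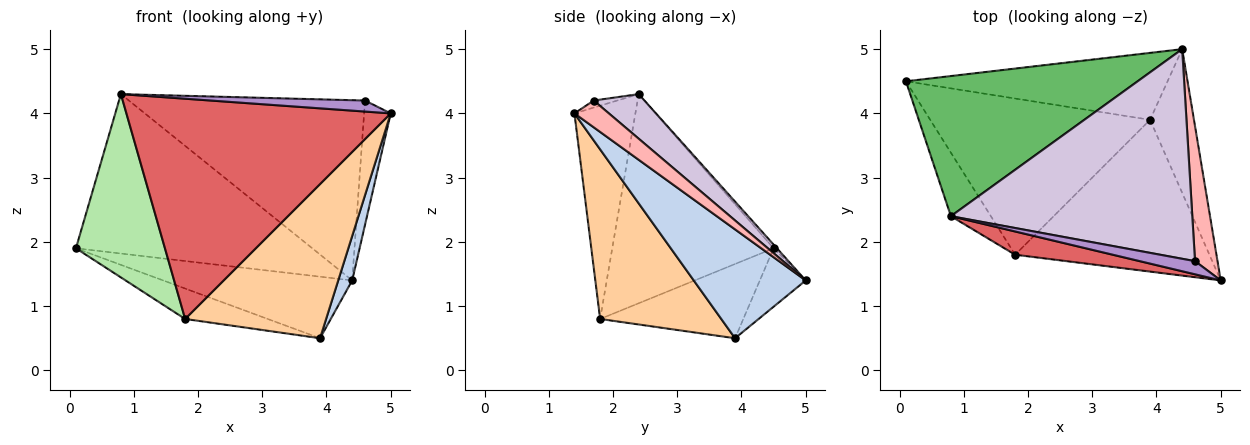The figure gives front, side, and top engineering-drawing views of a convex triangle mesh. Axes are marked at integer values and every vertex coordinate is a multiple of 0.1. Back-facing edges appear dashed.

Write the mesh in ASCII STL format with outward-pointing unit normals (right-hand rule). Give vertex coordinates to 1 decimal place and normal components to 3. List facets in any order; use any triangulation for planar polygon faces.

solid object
 facet normal -0.162 0.668 -0.726
  outer loop
   vertex 3.9 3.9 0.5
   vertex 0.1 4.5 1.9
   vertex 4.4 5.0 1.4
  endloop
 endfacet
 facet normal 0.921 -0.115 -0.372
  outer loop
   vertex 3.9 3.9 0.5
   vertex 4.4 5.0 1.4
   vertex 5.0 1.4 4.0
  endloop
 endfacet
 facet normal -0.315 0.182 -0.932
  outer loop
   vertex 1.8 1.8 0.8
   vertex 0.1 4.5 1.9
   vertex 3.9 3.9 0.5
  endloop
 endfacet
 facet normal 0.522 -0.608 -0.598
  outer loop
   vertex 1.8 1.8 0.8
   vertex 3.9 3.9 0.5
   vertex 5.0 1.4 4.0
  endloop
 endfacet
 facet normal -0.011 0.751 0.660
  outer loop
   vertex 0.8 2.4 4.3
   vertex 4.4 5.0 1.4
   vertex 0.1 4.5 1.9
  endloop
 endfacet
 facet normal -0.864 -0.476 -0.165
  outer loop
   vertex 0.8 2.4 4.3
   vertex 0.1 4.5 1.9
   vertex 1.8 1.8 0.8
  endloop
 endfacet
 facet normal -0.223 -0.969 0.102
  outer loop
   vertex 0.8 2.4 4.3
   vertex 1.8 1.8 0.8
   vertex 5.0 1.4 4.0
  endloop
 endfacet
 facet normal 0.659 0.510 0.553
  outer loop
   vertex 4.6 1.7 4.2
   vertex 5.0 1.4 4.0
   vertex 4.4 5.0 1.4
  endloop
 endfacet
 facet normal -0.098 -0.639 0.763
  outer loop
   vertex 4.6 1.7 4.2
   vertex 0.8 2.4 4.3
   vertex 5.0 1.4 4.0
  endloop
 endfacet
 facet normal 0.139 0.646 0.751
  outer loop
   vertex 4.6 1.7 4.2
   vertex 4.4 5.0 1.4
   vertex 0.8 2.4 4.3
  endloop
 endfacet
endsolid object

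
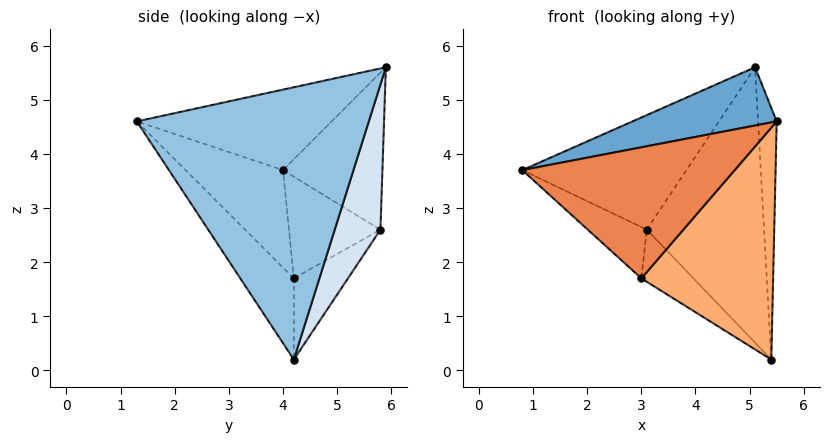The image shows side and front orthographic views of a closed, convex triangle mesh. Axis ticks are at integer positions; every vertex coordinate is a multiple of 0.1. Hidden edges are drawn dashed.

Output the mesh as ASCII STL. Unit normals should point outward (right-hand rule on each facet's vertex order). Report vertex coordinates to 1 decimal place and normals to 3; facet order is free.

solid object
 facet normal -0.308 -0.228 0.924
  outer loop
   vertex 5.1 5.9 5.6
   vertex 0.8 4.0 3.7
   vertex 5.5 1.3 4.6
  endloop
 endfacet
 facet normal 0.996 0.080 0.030
  outer loop
   vertex 5.4 4.2 0.2
   vertex 5.1 5.9 5.6
   vertex 5.5 1.3 4.6
  endloop
 endfacet
 facet normal -0.494 0.815 0.302
  outer loop
   vertex 3.1 5.8 2.6
   vertex 0.8 4.0 3.7
   vertex 5.1 5.9 5.6
  endloop
 endfacet
 facet normal 0.350 0.899 -0.263
  outer loop
   vertex 3.1 5.8 2.6
   vertex 5.1 5.9 5.6
   vertex 5.4 4.2 0.2
  endloop
 endfacet
 facet normal -0.365 -0.797 -0.482
  outer loop
   vertex 3.0 4.2 1.7
   vertex 5.5 1.3 4.6
   vertex 0.8 4.0 3.7
  endloop
 endfacet
 facet normal -0.322 -0.794 -0.516
  outer loop
   vertex 3.0 4.2 1.7
   vertex 5.4 4.2 0.2
   vertex 5.5 1.3 4.6
  endloop
 endfacet
 facet normal -0.634 0.409 -0.656
  outer loop
   vertex 3.0 4.2 1.7
   vertex 0.8 4.0 3.7
   vertex 3.1 5.8 2.6
  endloop
 endfacet
 facet normal -0.472 0.454 -0.755
  outer loop
   vertex 3.0 4.2 1.7
   vertex 3.1 5.8 2.6
   vertex 5.4 4.2 0.2
  endloop
 endfacet
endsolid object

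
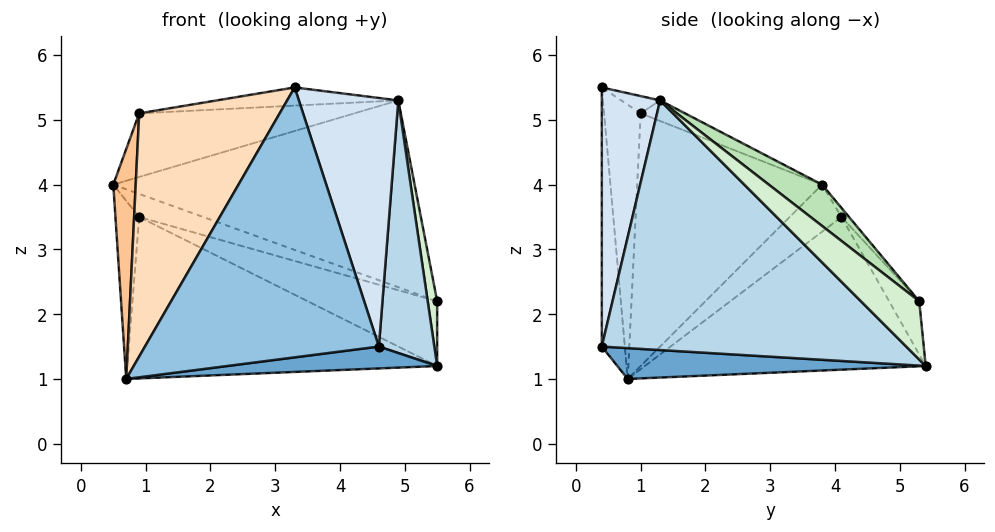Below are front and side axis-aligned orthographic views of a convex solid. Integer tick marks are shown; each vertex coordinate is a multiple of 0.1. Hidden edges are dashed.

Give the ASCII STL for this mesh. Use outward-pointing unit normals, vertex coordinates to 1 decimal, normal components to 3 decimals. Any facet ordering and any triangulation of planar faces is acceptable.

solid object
 facet normal 0.119 -0.081 -0.990
  outer loop
   vertex 4.6 0.4 1.5
   vertex 0.7 0.8 1.0
   vertex 5.5 5.4 1.2
  endloop
 endfacet
 facet normal -0.098 -0.995 -0.032
  outer loop
   vertex 4.6 0.4 1.5
   vertex 3.3 0.4 5.5
   vertex 0.7 0.8 1.0
  endloop
 endfacet
 facet normal 0.983 -0.179 -0.035
  outer loop
   vertex 4.9 1.3 5.3
   vertex 4.6 0.4 1.5
   vertex 5.5 5.4 1.2
  endloop
 endfacet
 facet normal 0.499 -0.851 0.162
  outer loop
   vertex 4.9 1.3 5.3
   vertex 3.3 0.4 5.5
   vertex 4.6 0.4 1.5
  endloop
 endfacet
 facet normal -0.820 0.376 -0.431
  outer loop
   vertex 0.9 4.1 3.5
   vertex 0.7 0.8 1.0
   vertex 0.5 3.8 4.0
  endloop
 endfacet
 facet normal -0.493 0.544 -0.679
  outer loop
   vertex 0.9 4.1 3.5
   vertex 5.5 5.4 1.2
   vertex 0.7 0.8 1.0
  endloop
 endfacet
 facet normal -0.991 -0.120 0.054
  outer loop
   vertex 0.9 1.0 5.1
   vertex 0.5 3.8 4.0
   vertex 0.7 0.8 1.0
  endloop
 endfacet
 facet normal -0.251 -0.966 0.059
  outer loop
   vertex 0.9 1.0 5.1
   vertex 0.7 0.8 1.0
   vertex 3.3 0.4 5.5
  endloop
 endfacet
 facet normal -0.073 0.356 0.932
  outer loop
   vertex 0.9 1.0 5.1
   vertex 4.9 1.3 5.3
   vertex 0.5 3.8 4.0
  endloop
 endfacet
 facet normal -0.072 0.337 0.939
  outer loop
   vertex 0.9 1.0 5.1
   vertex 3.3 0.4 5.5
   vertex 4.9 1.3 5.3
  endloop
 endfacet
 facet normal 0.106 0.599 0.794
  outer loop
   vertex 5.5 5.3 2.2
   vertex 0.5 3.8 4.0
   vertex 4.9 1.3 5.3
  endloop
 endfacet
 facet normal 0.987 -0.160 -0.016
  outer loop
   vertex 5.5 5.3 2.2
   vertex 4.9 1.3 5.3
   vertex 5.5 5.4 1.2
  endloop
 endfacet
 facet normal -0.105 0.888 0.449
  outer loop
   vertex 5.5 5.3 2.2
   vertex 0.9 4.1 3.5
   vertex 0.5 3.8 4.0
  endloop
 endfacet
 facet normal -0.225 0.969 0.097
  outer loop
   vertex 5.5 5.3 2.2
   vertex 5.5 5.4 1.2
   vertex 0.9 4.1 3.5
  endloop
 endfacet
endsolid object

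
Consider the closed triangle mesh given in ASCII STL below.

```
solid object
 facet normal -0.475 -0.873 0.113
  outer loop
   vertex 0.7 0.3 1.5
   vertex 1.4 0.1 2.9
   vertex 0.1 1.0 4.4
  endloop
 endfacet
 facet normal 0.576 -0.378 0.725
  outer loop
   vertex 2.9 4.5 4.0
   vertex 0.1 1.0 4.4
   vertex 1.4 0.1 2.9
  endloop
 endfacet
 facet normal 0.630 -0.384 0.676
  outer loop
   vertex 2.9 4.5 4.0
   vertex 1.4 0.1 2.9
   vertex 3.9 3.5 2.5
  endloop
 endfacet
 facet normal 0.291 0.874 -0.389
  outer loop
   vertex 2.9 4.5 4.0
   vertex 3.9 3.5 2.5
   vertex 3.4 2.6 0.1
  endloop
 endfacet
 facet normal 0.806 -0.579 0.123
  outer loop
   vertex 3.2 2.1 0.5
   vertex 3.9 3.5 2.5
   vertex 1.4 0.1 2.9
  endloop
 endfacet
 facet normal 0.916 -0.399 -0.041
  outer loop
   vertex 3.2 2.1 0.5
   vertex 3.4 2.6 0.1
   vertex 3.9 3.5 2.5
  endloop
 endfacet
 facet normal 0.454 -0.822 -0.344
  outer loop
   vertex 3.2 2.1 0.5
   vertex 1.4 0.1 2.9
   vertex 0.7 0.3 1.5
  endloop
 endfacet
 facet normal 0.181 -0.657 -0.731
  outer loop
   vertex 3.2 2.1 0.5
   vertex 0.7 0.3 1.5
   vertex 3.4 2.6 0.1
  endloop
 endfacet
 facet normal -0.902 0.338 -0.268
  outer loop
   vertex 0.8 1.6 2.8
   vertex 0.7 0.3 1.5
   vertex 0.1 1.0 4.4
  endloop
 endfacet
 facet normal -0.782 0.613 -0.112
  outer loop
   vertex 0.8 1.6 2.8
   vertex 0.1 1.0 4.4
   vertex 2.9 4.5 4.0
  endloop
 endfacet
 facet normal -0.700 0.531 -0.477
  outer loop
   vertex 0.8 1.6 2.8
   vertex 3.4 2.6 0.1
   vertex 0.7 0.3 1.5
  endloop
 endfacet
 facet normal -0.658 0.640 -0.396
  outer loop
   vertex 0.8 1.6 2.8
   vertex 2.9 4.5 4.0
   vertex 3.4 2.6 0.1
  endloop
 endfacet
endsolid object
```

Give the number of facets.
12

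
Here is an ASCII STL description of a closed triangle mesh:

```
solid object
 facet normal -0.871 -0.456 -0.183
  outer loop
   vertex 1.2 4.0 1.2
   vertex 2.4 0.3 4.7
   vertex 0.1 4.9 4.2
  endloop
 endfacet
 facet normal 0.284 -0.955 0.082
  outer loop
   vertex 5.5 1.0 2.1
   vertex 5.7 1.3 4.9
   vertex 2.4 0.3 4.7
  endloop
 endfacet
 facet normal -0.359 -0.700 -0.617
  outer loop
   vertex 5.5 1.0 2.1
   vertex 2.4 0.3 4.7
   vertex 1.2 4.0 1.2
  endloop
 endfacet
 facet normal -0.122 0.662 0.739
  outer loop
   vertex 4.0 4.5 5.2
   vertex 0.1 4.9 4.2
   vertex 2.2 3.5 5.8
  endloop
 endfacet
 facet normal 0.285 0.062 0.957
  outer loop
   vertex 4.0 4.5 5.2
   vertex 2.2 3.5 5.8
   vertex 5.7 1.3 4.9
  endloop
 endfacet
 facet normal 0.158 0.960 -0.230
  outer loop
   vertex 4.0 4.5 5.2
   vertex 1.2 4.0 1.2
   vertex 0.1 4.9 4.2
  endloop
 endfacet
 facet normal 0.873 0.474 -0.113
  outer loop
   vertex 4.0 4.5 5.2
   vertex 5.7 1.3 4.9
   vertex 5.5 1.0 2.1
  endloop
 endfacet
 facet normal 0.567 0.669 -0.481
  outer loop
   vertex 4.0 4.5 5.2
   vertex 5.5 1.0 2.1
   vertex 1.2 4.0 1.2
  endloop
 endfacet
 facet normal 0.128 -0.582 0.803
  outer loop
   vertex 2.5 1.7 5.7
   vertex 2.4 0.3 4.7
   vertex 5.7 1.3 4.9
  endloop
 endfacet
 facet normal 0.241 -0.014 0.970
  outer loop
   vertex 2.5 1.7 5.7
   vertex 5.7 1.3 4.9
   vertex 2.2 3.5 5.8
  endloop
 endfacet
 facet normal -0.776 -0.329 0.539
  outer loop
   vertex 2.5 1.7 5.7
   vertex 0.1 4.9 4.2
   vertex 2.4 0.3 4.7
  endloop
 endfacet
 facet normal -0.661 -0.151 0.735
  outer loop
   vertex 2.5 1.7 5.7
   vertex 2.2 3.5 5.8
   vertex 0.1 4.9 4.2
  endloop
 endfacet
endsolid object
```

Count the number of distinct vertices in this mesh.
8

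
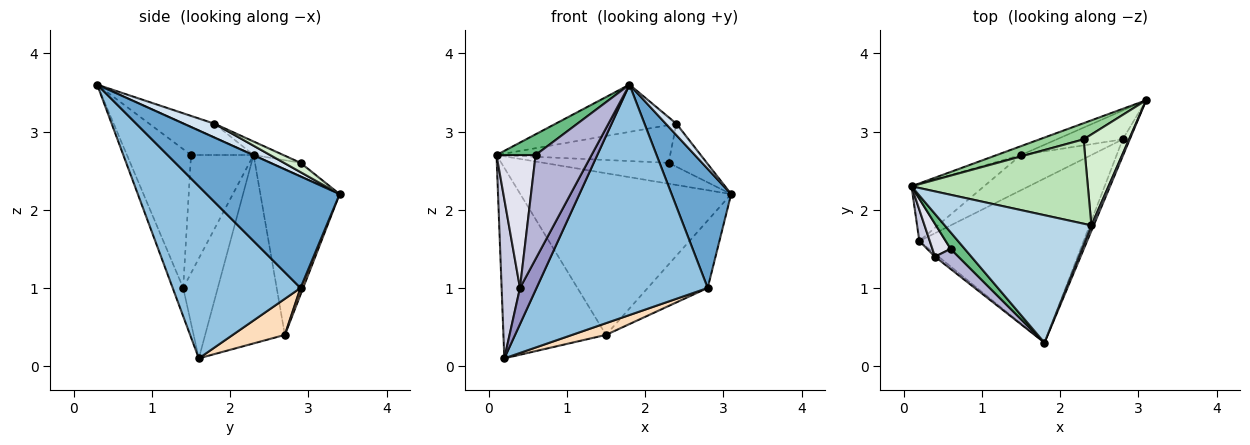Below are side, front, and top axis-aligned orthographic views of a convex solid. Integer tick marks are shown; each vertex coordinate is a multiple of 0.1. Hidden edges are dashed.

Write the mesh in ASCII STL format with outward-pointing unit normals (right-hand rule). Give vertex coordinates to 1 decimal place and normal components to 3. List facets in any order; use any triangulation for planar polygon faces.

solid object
 facet normal 0.911 -0.408 -0.058
  outer loop
   vertex 2.8 2.9 1.0
   vertex 3.1 3.4 2.2
   vertex 1.8 0.3 3.6
  endloop
 endfacet
 facet normal 0.520 -0.696 -0.496
  outer loop
   vertex 2.8 2.9 1.0
   vertex 1.8 0.3 3.6
   vertex 0.2 1.6 0.1
  endloop
 endfacet
 facet normal -0.087 0.346 0.934
  outer loop
   vertex 2.4 1.8 3.1
   vertex 0.1 2.3 2.7
   vertex 1.8 0.3 3.6
  endloop
 endfacet
 facet normal 0.934 -0.323 0.153
  outer loop
   vertex 2.4 1.8 3.1
   vertex 1.8 0.3 3.6
   vertex 3.1 3.4 2.2
  endloop
 endfacet
 facet normal -0.351 0.935 -0.051
  outer loop
   vertex 1.5 2.7 0.4
   vertex 0.1 2.3 2.7
   vertex 3.1 3.4 2.2
  endloop
 endfacet
 facet normal -0.597 0.768 -0.230
  outer loop
   vertex 1.5 2.7 0.4
   vertex 0.2 1.6 0.1
   vertex 0.1 2.3 2.7
  endloop
 endfacet
 facet normal 0.040 0.919 -0.393
  outer loop
   vertex 1.5 2.7 0.4
   vertex 3.1 3.4 2.2
   vertex 2.8 2.9 1.0
  endloop
 endfacet
 facet normal 0.437 -0.284 -0.853
  outer loop
   vertex 1.5 2.7 0.4
   vertex 2.8 2.9 1.0
   vertex 0.2 1.6 0.1
  endloop
 endfacet
 facet normal -0.781 -0.488 0.390
  outer loop
   vertex 0.6 1.5 2.7
   vertex 1.8 0.3 3.6
   vertex 0.1 2.3 2.7
  endloop
 endfacet
 facet normal -0.185 0.777 0.602
  outer loop
   vertex 2.3 2.9 2.6
   vertex 3.1 3.4 2.2
   vertex 0.1 2.3 2.7
  endloop
 endfacet
 facet normal -0.070 0.408 0.911
  outer loop
   vertex 2.3 2.9 2.6
   vertex 0.1 2.3 2.7
   vertex 2.4 1.8 3.1
  endloop
 endfacet
 facet normal 0.182 0.421 0.889
  outer loop
   vertex 2.3 2.9 2.6
   vertex 2.4 1.8 3.1
   vertex 3.1 3.4 2.2
  endloop
 endfacet
 facet normal -0.535 -0.842 -0.068
  outer loop
   vertex 0.4 1.4 1.0
   vertex 0.2 1.6 0.1
   vertex 1.8 0.3 3.6
  endloop
 endfacet
 facet normal -0.747 -0.652 0.126
  outer loop
   vertex 0.4 1.4 1.0
   vertex 1.8 0.3 3.6
   vertex 0.6 1.5 2.7
  endloop
 endfacet
 facet normal -0.880 -0.467 0.092
  outer loop
   vertex 0.4 1.4 1.0
   vertex 0.1 2.3 2.7
   vertex 0.2 1.6 0.1
  endloop
 endfacet
 facet normal -0.841 -0.526 0.130
  outer loop
   vertex 0.4 1.4 1.0
   vertex 0.6 1.5 2.7
   vertex 0.1 2.3 2.7
  endloop
 endfacet
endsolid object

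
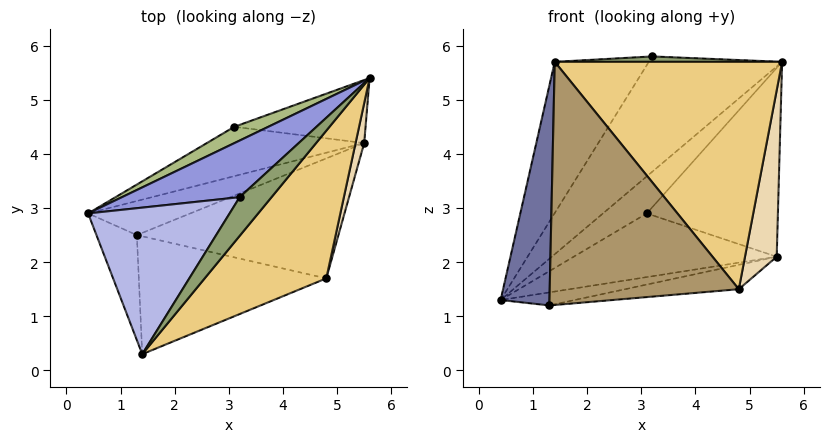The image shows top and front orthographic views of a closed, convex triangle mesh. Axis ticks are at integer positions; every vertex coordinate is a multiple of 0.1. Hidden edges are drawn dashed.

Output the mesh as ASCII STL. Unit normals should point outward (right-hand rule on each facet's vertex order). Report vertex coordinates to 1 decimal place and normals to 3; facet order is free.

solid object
 facet normal -0.410 -0.823 -0.393
  outer loop
   vertex 1.3 2.5 1.2
   vertex 1.4 0.3 5.7
   vertex 0.4 2.9 1.3
  endloop
 endfacet
 facet normal 0.055 0.357 -0.932
  outer loop
   vertex 5.5 4.2 2.1
   vertex 1.3 2.5 1.2
   vertex 0.4 2.9 1.3
  endloop
 endfacet
 facet normal -0.627 0.699 0.343
  outer loop
   vertex 3.2 3.2 5.8
   vertex 5.6 5.4 5.7
   vertex 0.4 2.9 1.3
  endloop
 endfacet
 facet normal -0.767 0.461 0.447
  outer loop
   vertex 3.2 3.2 5.8
   vertex 0.4 2.9 1.3
   vertex 1.4 0.3 5.7
  endloop
 endfacet
 facet normal 0.166 -0.137 0.977
  outer loop
   vertex 3.2 3.2 5.8
   vertex 1.4 0.3 5.7
   vertex 5.6 5.4 5.7
  endloop
 endfacet
 facet normal -0.616 0.721 0.318
  outer loop
   vertex 3.1 4.5 2.9
   vertex 0.4 2.9 1.3
   vertex 5.6 5.4 5.7
  endloop
 endfacet
 facet normal -0.105 0.786 -0.609
  outer loop
   vertex 3.1 4.5 2.9
   vertex 5.5 4.2 2.1
   vertex 0.4 2.9 1.3
  endloop
 endfacet
 facet normal 0.013 0.948 -0.317
  outer loop
   vertex 3.1 4.5 2.9
   vertex 5.6 5.4 5.7
   vertex 5.5 4.2 2.1
  endloop
 endfacet
 facet normal -0.166 -0.887 -0.430
  outer loop
   vertex 4.8 1.7 1.5
   vertex 1.4 0.3 5.7
   vertex 1.3 2.5 1.2
  endloop
 endfacet
 facet normal 0.128 0.197 -0.972
  outer loop
   vertex 4.8 1.7 1.5
   vertex 1.3 2.5 1.2
   vertex 5.5 4.2 2.1
  endloop
 endfacet
 facet normal 0.713 -0.588 0.382
  outer loop
   vertex 4.8 1.7 1.5
   vertex 5.6 5.4 5.7
   vertex 1.4 0.3 5.7
  endloop
 endfacet
 facet normal 0.956 -0.284 0.068
  outer loop
   vertex 4.8 1.7 1.5
   vertex 5.5 4.2 2.1
   vertex 5.6 5.4 5.7
  endloop
 endfacet
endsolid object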